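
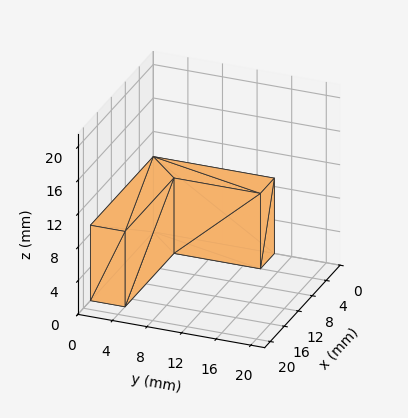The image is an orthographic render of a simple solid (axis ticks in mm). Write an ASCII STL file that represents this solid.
Reading the render: the shape is an L-shaped prism: outer 18 × 14 mm, arm thicknesses ≈ 4 mm (horizontal) and 4 mm (vertical), extruded 9 mm in z (dimensions read to the nearest mm from the axis ticks). For the STL, each face is triangulated and given an outward normal.

solid part
  facet normal 0.0000 0.0000 -1.0000
    outer loop
      vertex 18.0 4.0 0.0
      vertex 18.0 0.0 0.0
      vertex 0.0 0.0 0.0
    endloop
  endfacet
  facet normal 0.0000 0.0000 -1.0000
    outer loop
      vertex 4.0 4.0 0.0
      vertex 18.0 4.0 0.0
      vertex 0.0 0.0 0.0
    endloop
  endfacet
  facet normal 0.0000 0.0000 -1.0000
    outer loop
      vertex 4.0 14.0 0.0
      vertex 4.0 4.0 0.0
      vertex 0.0 0.0 0.0
    endloop
  endfacet
  facet normal 0.0000 0.0000 -1.0000
    outer loop
      vertex 0.0 14.0 0.0
      vertex 4.0 14.0 0.0
      vertex 0.0 0.0 0.0
    endloop
  endfacet
  facet normal 0.0000 0.0000 1.0000
    outer loop
      vertex 0.0 0.0 9.0
      vertex 18.0 0.0 9.0
      vertex 18.0 4.0 9.0
    endloop
  endfacet
  facet normal 0.0000 0.0000 1.0000
    outer loop
      vertex 0.0 0.0 9.0
      vertex 18.0 4.0 9.0
      vertex 4.0 4.0 9.0
    endloop
  endfacet
  facet normal 0.0000 0.0000 1.0000
    outer loop
      vertex 0.0 0.0 9.0
      vertex 4.0 4.0 9.0
      vertex 4.0 14.0 9.0
    endloop
  endfacet
  facet normal 0.0000 0.0000 1.0000
    outer loop
      vertex 0.0 0.0 9.0
      vertex 4.0 14.0 9.0
      vertex 0.0 14.0 9.0
    endloop
  endfacet
  facet normal 0.0000 -1.0000 0.0000
    outer loop
      vertex 0.0 0.0 0.0
      vertex 18.0 0.0 0.0
      vertex 18.0 0.0 9.0
    endloop
  endfacet
  facet normal 0.0000 -1.0000 0.0000
    outer loop
      vertex 0.0 0.0 0.0
      vertex 18.0 0.0 9.0
      vertex 0.0 0.0 9.0
    endloop
  endfacet
  facet normal 1.0000 0.0000 0.0000
    outer loop
      vertex 18.0 0.0 0.0
      vertex 18.0 4.0 0.0
      vertex 18.0 4.0 9.0
    endloop
  endfacet
  facet normal 1.0000 0.0000 0.0000
    outer loop
      vertex 18.0 0.0 0.0
      vertex 18.0 4.0 9.0
      vertex 18.0 0.0 9.0
    endloop
  endfacet
  facet normal 0.0000 1.0000 0.0000
    outer loop
      vertex 18.0 4.0 0.0
      vertex 4.0 4.0 0.0
      vertex 4.0 4.0 9.0
    endloop
  endfacet
  facet normal 0.0000 1.0000 0.0000
    outer loop
      vertex 18.0 4.0 0.0
      vertex 4.0 4.0 9.0
      vertex 18.0 4.0 9.0
    endloop
  endfacet
  facet normal 1.0000 0.0000 0.0000
    outer loop
      vertex 4.0 4.0 0.0
      vertex 4.0 14.0 0.0
      vertex 4.0 14.0 9.0
    endloop
  endfacet
  facet normal 1.0000 0.0000 0.0000
    outer loop
      vertex 4.0 4.0 0.0
      vertex 4.0 14.0 9.0
      vertex 4.0 4.0 9.0
    endloop
  endfacet
  facet normal 0.0000 1.0000 0.0000
    outer loop
      vertex 4.0 14.0 0.0
      vertex 0.0 14.0 0.0
      vertex 0.0 14.0 9.0
    endloop
  endfacet
  facet normal 0.0000 1.0000 0.0000
    outer loop
      vertex 4.0 14.0 0.0
      vertex 0.0 14.0 9.0
      vertex 4.0 14.0 9.0
    endloop
  endfacet
  facet normal -1.0000 0.0000 0.0000
    outer loop
      vertex 0.0 14.0 0.0
      vertex 0.0 0.0 0.0
      vertex 0.0 0.0 9.0
    endloop
  endfacet
  facet normal -1.0000 0.0000 0.0000
    outer loop
      vertex 0.0 14.0 0.0
      vertex 0.0 0.0 9.0
      vertex 0.0 14.0 9.0
    endloop
  endfacet
endsolid part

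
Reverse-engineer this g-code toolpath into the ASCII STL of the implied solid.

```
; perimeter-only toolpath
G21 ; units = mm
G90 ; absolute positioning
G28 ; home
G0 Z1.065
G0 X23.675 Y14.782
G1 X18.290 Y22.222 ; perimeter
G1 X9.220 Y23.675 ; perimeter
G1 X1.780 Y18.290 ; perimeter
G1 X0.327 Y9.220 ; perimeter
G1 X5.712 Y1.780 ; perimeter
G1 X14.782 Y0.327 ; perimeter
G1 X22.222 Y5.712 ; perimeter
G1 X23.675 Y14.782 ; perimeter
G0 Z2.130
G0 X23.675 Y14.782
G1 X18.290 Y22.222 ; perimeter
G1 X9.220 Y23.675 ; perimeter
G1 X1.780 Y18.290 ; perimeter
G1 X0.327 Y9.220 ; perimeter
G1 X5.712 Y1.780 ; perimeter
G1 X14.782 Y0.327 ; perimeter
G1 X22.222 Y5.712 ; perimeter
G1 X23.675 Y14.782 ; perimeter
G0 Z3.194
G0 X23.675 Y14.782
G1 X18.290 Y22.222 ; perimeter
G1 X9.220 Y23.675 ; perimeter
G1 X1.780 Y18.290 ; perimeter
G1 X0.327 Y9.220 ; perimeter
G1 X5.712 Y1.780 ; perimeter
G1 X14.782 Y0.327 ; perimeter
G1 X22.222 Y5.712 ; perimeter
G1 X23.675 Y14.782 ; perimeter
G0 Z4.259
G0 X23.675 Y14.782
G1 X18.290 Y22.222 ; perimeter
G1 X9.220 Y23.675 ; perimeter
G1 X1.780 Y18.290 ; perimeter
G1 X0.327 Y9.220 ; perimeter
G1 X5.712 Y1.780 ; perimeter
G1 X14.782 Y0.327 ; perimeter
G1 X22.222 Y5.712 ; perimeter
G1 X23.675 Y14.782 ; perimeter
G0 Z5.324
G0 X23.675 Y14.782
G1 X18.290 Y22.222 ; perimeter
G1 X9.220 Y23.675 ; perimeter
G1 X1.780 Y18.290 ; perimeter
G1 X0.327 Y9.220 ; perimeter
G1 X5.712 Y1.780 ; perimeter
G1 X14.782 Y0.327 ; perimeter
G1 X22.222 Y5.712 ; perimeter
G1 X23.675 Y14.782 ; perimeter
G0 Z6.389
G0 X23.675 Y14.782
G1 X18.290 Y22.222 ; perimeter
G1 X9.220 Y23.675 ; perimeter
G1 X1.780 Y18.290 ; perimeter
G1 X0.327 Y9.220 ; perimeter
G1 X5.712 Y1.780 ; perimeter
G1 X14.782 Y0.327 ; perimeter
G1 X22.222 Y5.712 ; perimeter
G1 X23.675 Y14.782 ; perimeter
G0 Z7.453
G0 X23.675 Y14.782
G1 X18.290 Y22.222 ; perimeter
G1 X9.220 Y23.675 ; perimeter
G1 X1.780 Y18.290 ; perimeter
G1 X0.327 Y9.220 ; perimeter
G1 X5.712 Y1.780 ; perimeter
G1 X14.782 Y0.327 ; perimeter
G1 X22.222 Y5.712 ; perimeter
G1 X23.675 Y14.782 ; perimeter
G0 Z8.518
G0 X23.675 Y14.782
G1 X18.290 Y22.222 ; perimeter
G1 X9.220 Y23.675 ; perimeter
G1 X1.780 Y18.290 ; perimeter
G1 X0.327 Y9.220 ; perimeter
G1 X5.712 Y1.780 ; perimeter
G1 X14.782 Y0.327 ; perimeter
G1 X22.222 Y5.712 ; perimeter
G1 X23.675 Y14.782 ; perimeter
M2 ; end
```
solid part
  facet normal 0.0000 0.0000 -1.0000
    outer loop
      vertex 9.220 23.675 0.000
      vertex 18.290 22.222 0.000
      vertex 23.675 14.782 0.000
    endloop
  endfacet
  facet normal 0.0000 0.0000 -1.0000
    outer loop
      vertex 1.780 18.290 0.000
      vertex 9.220 23.675 0.000
      vertex 23.675 14.782 0.000
    endloop
  endfacet
  facet normal 0.0000 0.0000 -1.0000
    outer loop
      vertex 0.327 9.220 0.000
      vertex 1.780 18.290 0.000
      vertex 23.675 14.782 0.000
    endloop
  endfacet
  facet normal 0.0000 0.0000 -1.0000
    outer loop
      vertex 5.712 1.780 0.000
      vertex 0.327 9.220 0.000
      vertex 23.675 14.782 0.000
    endloop
  endfacet
  facet normal 0.0000 0.0000 -1.0000
    outer loop
      vertex 14.782 0.327 0.000
      vertex 5.712 1.780 0.000
      vertex 23.675 14.782 0.000
    endloop
  endfacet
  facet normal 0.0000 0.0000 -1.0000
    outer loop
      vertex 22.222 5.712 0.000
      vertex 14.782 0.327 0.000
      vertex 23.675 14.782 0.000
    endloop
  endfacet
  facet normal 0.0000 0.0000 1.0000
    outer loop
      vertex 23.675 14.782 8.518
      vertex 18.290 22.222 8.518
      vertex 9.220 23.675 8.518
    endloop
  endfacet
  facet normal 0.0000 0.0000 1.0000
    outer loop
      vertex 23.675 14.782 8.518
      vertex 9.220 23.675 8.518
      vertex 1.780 18.290 8.518
    endloop
  endfacet
  facet normal 0.0000 0.0000 1.0000
    outer loop
      vertex 23.675 14.782 8.518
      vertex 1.780 18.290 8.518
      vertex 0.327 9.220 8.518
    endloop
  endfacet
  facet normal 0.0000 0.0000 1.0000
    outer loop
      vertex 23.675 14.782 8.518
      vertex 0.327 9.220 8.518
      vertex 5.712 1.780 8.518
    endloop
  endfacet
  facet normal 0.0000 0.0000 1.0000
    outer loop
      vertex 23.675 14.782 8.518
      vertex 5.712 1.780 8.518
      vertex 14.782 0.327 8.518
    endloop
  endfacet
  facet normal 0.0000 0.0000 1.0000
    outer loop
      vertex 23.675 14.782 8.518
      vertex 14.782 0.327 8.518
      vertex 22.222 5.712 8.518
    endloop
  endfacet
  facet normal 0.8101 0.5863 0.0000
    outer loop
      vertex 23.675 14.782 0.000
      vertex 18.290 22.222 0.000
      vertex 18.290 22.222 8.518
    endloop
  endfacet
  facet normal 0.8101 0.5863 0.0000
    outer loop
      vertex 23.675 14.782 0.000
      vertex 18.290 22.222 8.518
      vertex 23.675 14.782 8.518
    endloop
  endfacet
  facet normal 0.1582 0.9874 0.0000
    outer loop
      vertex 18.290 22.222 0.000
      vertex 9.220 23.675 0.000
      vertex 9.220 23.675 8.518
    endloop
  endfacet
  facet normal 0.1582 0.9874 0.0000
    outer loop
      vertex 18.290 22.222 0.000
      vertex 9.220 23.675 8.518
      vertex 18.290 22.222 8.518
    endloop
  endfacet
  facet normal -0.5863 0.8101 0.0000
    outer loop
      vertex 9.220 23.675 0.000
      vertex 1.780 18.290 0.000
      vertex 1.780 18.290 8.518
    endloop
  endfacet
  facet normal -0.5863 0.8101 0.0000
    outer loop
      vertex 9.220 23.675 0.000
      vertex 1.780 18.290 8.518
      vertex 9.220 23.675 8.518
    endloop
  endfacet
  facet normal -0.9874 0.1582 0.0000
    outer loop
      vertex 1.780 18.290 0.000
      vertex 0.327 9.220 0.000
      vertex 0.327 9.220 8.518
    endloop
  endfacet
  facet normal -0.9874 0.1582 0.0000
    outer loop
      vertex 1.780 18.290 0.000
      vertex 0.327 9.220 8.518
      vertex 1.780 18.290 8.518
    endloop
  endfacet
  facet normal -0.8101 -0.5863 0.0000
    outer loop
      vertex 0.327 9.220 0.000
      vertex 5.712 1.780 0.000
      vertex 5.712 1.780 8.518
    endloop
  endfacet
  facet normal -0.8101 -0.5863 0.0000
    outer loop
      vertex 0.327 9.220 0.000
      vertex 5.712 1.780 8.518
      vertex 0.327 9.220 8.518
    endloop
  endfacet
  facet normal -0.1582 -0.9874 0.0000
    outer loop
      vertex 5.712 1.780 0.000
      vertex 14.782 0.327 0.000
      vertex 14.782 0.327 8.518
    endloop
  endfacet
  facet normal -0.1582 -0.9874 0.0000
    outer loop
      vertex 5.712 1.780 0.000
      vertex 14.782 0.327 8.518
      vertex 5.712 1.780 8.518
    endloop
  endfacet
  facet normal 0.5863 -0.8101 0.0000
    outer loop
      vertex 14.782 0.327 0.000
      vertex 22.222 5.712 0.000
      vertex 22.222 5.712 8.518
    endloop
  endfacet
  facet normal 0.5863 -0.8101 0.0000
    outer loop
      vertex 14.782 0.327 0.000
      vertex 22.222 5.712 8.518
      vertex 14.782 0.327 8.518
    endloop
  endfacet
  facet normal 0.9874 -0.1582 0.0000
    outer loop
      vertex 22.222 5.712 0.000
      vertex 23.675 14.782 0.000
      vertex 23.675 14.782 8.518
    endloop
  endfacet
  facet normal 0.9874 -0.1582 0.0000
    outer loop
      vertex 22.222 5.712 0.000
      vertex 23.675 14.782 8.518
      vertex 22.222 5.712 8.518
    endloop
  endfacet
endsolid part

The G0 Z moves step by Δz≈1.065 mm. Every layer's G1 loop is the same polygon, so the solid is a straight extrusion of it from z=0 to z≈8.52. Closing with flat bottom and top caps and triangulating gives 28 facets — a regular 8-sided prism (a cylinder approximated with 8 flat sides), circumscribed radius ≈ 12 mm, height ≈ 8.52 mm.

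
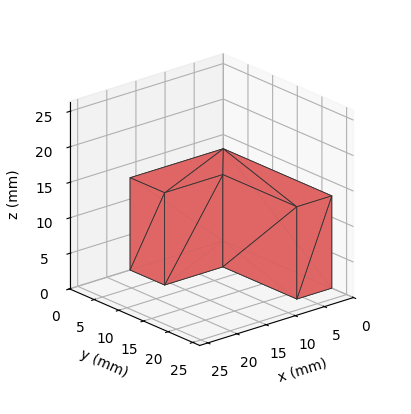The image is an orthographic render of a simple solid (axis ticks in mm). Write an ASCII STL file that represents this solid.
Reading the render: the shape is an L-shaped prism: outer 16 × 22 mm, arm thicknesses ≈ 7 mm (horizontal) and 6 mm (vertical), extruded 13 mm in z (dimensions read to the nearest mm from the axis ticks). For the STL, each face is triangulated and given an outward normal.

solid part
  facet normal 0.0000 0.0000 -1.0000
    outer loop
      vertex 16.000 7.000 0.000
      vertex 16.000 0.000 0.000
      vertex 0.000 0.000 0.000
    endloop
  endfacet
  facet normal 0.0000 0.0000 -1.0000
    outer loop
      vertex 6.000 7.000 0.000
      vertex 16.000 7.000 0.000
      vertex 0.000 0.000 0.000
    endloop
  endfacet
  facet normal 0.0000 0.0000 -1.0000
    outer loop
      vertex 6.000 22.000 0.000
      vertex 6.000 7.000 0.000
      vertex 0.000 0.000 0.000
    endloop
  endfacet
  facet normal 0.0000 0.0000 -1.0000
    outer loop
      vertex 0.000 22.000 0.000
      vertex 6.000 22.000 0.000
      vertex 0.000 0.000 0.000
    endloop
  endfacet
  facet normal 0.0000 0.0000 1.0000
    outer loop
      vertex 0.000 0.000 13.000
      vertex 16.000 0.000 13.000
      vertex 16.000 7.000 13.000
    endloop
  endfacet
  facet normal 0.0000 0.0000 1.0000
    outer loop
      vertex 0.000 0.000 13.000
      vertex 16.000 7.000 13.000
      vertex 6.000 7.000 13.000
    endloop
  endfacet
  facet normal 0.0000 0.0000 1.0000
    outer loop
      vertex 0.000 0.000 13.000
      vertex 6.000 7.000 13.000
      vertex 6.000 22.000 13.000
    endloop
  endfacet
  facet normal 0.0000 0.0000 1.0000
    outer loop
      vertex 0.000 0.000 13.000
      vertex 6.000 22.000 13.000
      vertex 0.000 22.000 13.000
    endloop
  endfacet
  facet normal 0.0000 -1.0000 0.0000
    outer loop
      vertex 0.000 0.000 0.000
      vertex 16.000 0.000 0.000
      vertex 16.000 0.000 13.000
    endloop
  endfacet
  facet normal 0.0000 -1.0000 0.0000
    outer loop
      vertex 0.000 0.000 0.000
      vertex 16.000 0.000 13.000
      vertex 0.000 0.000 13.000
    endloop
  endfacet
  facet normal 1.0000 0.0000 0.0000
    outer loop
      vertex 16.000 0.000 0.000
      vertex 16.000 7.000 0.000
      vertex 16.000 7.000 13.000
    endloop
  endfacet
  facet normal 1.0000 0.0000 0.0000
    outer loop
      vertex 16.000 0.000 0.000
      vertex 16.000 7.000 13.000
      vertex 16.000 0.000 13.000
    endloop
  endfacet
  facet normal 0.0000 1.0000 0.0000
    outer loop
      vertex 16.000 7.000 0.000
      vertex 6.000 7.000 0.000
      vertex 6.000 7.000 13.000
    endloop
  endfacet
  facet normal 0.0000 1.0000 0.0000
    outer loop
      vertex 16.000 7.000 0.000
      vertex 6.000 7.000 13.000
      vertex 16.000 7.000 13.000
    endloop
  endfacet
  facet normal 1.0000 0.0000 0.0000
    outer loop
      vertex 6.000 7.000 0.000
      vertex 6.000 22.000 0.000
      vertex 6.000 22.000 13.000
    endloop
  endfacet
  facet normal 1.0000 0.0000 0.0000
    outer loop
      vertex 6.000 7.000 0.000
      vertex 6.000 22.000 13.000
      vertex 6.000 7.000 13.000
    endloop
  endfacet
  facet normal 0.0000 1.0000 0.0000
    outer loop
      vertex 6.000 22.000 0.000
      vertex 0.000 22.000 0.000
      vertex 0.000 22.000 13.000
    endloop
  endfacet
  facet normal 0.0000 1.0000 0.0000
    outer loop
      vertex 6.000 22.000 0.000
      vertex 0.000 22.000 13.000
      vertex 6.000 22.000 13.000
    endloop
  endfacet
  facet normal -1.0000 0.0000 0.0000
    outer loop
      vertex 0.000 22.000 0.000
      vertex 0.000 0.000 0.000
      vertex 0.000 0.000 13.000
    endloop
  endfacet
  facet normal -1.0000 0.0000 0.0000
    outer loop
      vertex 0.000 22.000 0.000
      vertex 0.000 0.000 13.000
      vertex 0.000 22.000 13.000
    endloop
  endfacet
endsolid part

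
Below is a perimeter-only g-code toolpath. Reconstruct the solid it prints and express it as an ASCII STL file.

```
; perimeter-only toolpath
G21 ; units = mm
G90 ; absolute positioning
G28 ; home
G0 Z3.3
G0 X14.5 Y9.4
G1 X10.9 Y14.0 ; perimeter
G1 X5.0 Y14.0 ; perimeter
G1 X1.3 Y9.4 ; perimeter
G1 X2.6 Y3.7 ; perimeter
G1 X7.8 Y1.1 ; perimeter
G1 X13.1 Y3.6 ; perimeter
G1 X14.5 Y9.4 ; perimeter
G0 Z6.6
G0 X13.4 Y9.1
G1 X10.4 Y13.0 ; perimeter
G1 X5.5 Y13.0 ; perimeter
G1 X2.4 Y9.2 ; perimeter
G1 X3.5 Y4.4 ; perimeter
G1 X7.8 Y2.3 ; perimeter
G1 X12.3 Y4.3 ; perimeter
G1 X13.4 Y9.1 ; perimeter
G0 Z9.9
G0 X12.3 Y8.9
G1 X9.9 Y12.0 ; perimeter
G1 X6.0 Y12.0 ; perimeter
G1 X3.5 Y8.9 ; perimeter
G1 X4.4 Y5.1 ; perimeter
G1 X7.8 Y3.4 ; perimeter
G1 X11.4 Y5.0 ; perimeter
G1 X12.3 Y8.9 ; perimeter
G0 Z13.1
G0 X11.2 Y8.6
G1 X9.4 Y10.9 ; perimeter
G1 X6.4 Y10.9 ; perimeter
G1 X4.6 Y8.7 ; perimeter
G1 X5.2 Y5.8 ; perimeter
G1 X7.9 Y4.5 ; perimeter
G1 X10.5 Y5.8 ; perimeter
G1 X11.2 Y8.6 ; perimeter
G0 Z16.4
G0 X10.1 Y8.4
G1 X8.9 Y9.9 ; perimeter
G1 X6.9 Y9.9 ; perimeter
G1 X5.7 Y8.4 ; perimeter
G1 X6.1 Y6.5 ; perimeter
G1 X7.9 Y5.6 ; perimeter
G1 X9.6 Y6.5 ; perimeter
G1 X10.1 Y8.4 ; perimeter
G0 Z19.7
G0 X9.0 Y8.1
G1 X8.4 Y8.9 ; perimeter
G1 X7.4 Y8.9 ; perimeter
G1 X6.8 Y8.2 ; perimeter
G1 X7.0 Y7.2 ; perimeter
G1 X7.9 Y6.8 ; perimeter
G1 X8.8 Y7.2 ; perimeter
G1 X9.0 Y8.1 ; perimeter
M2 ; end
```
solid part
  facet normal 0.0000 0.0000 -1.0000
    outer loop
      vertex 4.5 15.0 0.0
      vertex 11.4 15.0 0.0
      vertex 15.6 9.6 0.0
    endloop
  endfacet
  facet normal 0.0000 0.0000 -1.0000
    outer loop
      vertex 0.2 9.7 0.0
      vertex 4.5 15.0 0.0
      vertex 15.6 9.6 0.0
    endloop
  endfacet
  facet normal 0.0000 0.0000 -1.0000
    outer loop
      vertex 1.7 3.0 0.0
      vertex 0.2 9.7 0.0
      vertex 15.6 9.6 0.0
    endloop
  endfacet
  facet normal 0.0000 0.0000 -1.0000
    outer loop
      vertex 7.8 0.0 0.0
      vertex 1.7 3.0 0.0
      vertex 15.6 9.6 0.0
    endloop
  endfacet
  facet normal 0.0000 0.0000 -1.0000
    outer loop
      vertex 14.0 2.9 0.0
      vertex 7.8 0.0 0.0
      vertex 15.6 9.6 0.0
    endloop
  endfacet
  facet normal 0.7540 0.5865 0.2958
    outer loop
      vertex 15.6 9.6 0.0
      vertex 11.4 15.0 0.0
      vertex 7.9 7.9 23.0
    endloop
  endfacet
  facet normal 0.0000 0.9555 0.2950
    outer loop
      vertex 11.4 15.0 0.0
      vertex 4.5 15.0 0.0
      vertex 7.9 7.9 23.0
    endloop
  endfacet
  facet normal -0.7419 0.6019 0.2955
    outer loop
      vertex 4.5 15.0 0.0
      vertex 0.2 9.7 0.0
      vertex 7.9 7.9 23.0
    endloop
  endfacet
  facet normal -0.9322 -0.2087 0.2957
    outer loop
      vertex 0.2 9.7 0.0
      vertex 1.7 3.0 0.0
      vertex 7.9 7.9 23.0
    endloop
  endfacet
  facet normal -0.4215 -0.8571 0.2962
    outer loop
      vertex 1.7 3.0 0.0
      vertex 7.8 0.0 0.0
      vertex 7.9 7.9 23.0
    endloop
  endfacet
  facet normal 0.4048 -0.8654 0.2955
    outer loop
      vertex 7.8 0.0 0.0
      vertex 14.0 2.9 0.0
      vertex 7.9 7.9 23.0
    endloop
  endfacet
  facet normal 0.9294 -0.2220 0.2948
    outer loop
      vertex 14.0 2.9 0.0
      vertex 15.6 9.6 0.0
      vertex 7.9 7.9 23.0
    endloop
  endfacet
endsolid part

The G0 Z moves step by Δz≈3.3 mm. The G1 loops shrink linearly with z, so the solid tapers from its base footprint up to z≈23. Closing with a flat bottom cap and the tapered top and triangulating gives 12 facets — a regular 7-sided pyramid, base circumscribed radius ≈ 7.9 mm, apex at z ≈ 23 mm.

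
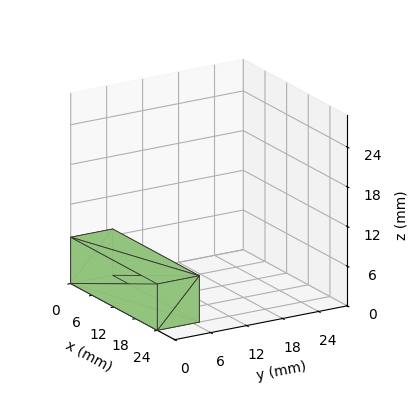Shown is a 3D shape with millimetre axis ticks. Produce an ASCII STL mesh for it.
Reading the render: the shape is a rectangular box, roughly 24 × 7 mm footprint and 7 mm tall (dimensions read to the nearest mm from the axis ticks). For the STL, each face is triangulated and given an outward normal.

solid part
  facet normal 0.0000 0.0000 -1.0000
    outer loop
      vertex 24.000 7.000 0.000
      vertex 24.000 0.000 0.000
      vertex 0.000 0.000 0.000
    endloop
  endfacet
  facet normal 0.0000 0.0000 -1.0000
    outer loop
      vertex 0.000 7.000 0.000
      vertex 24.000 7.000 0.000
      vertex 0.000 0.000 0.000
    endloop
  endfacet
  facet normal 0.0000 0.0000 1.0000
    outer loop
      vertex 0.000 0.000 7.000
      vertex 24.000 0.000 7.000
      vertex 24.000 7.000 7.000
    endloop
  endfacet
  facet normal 0.0000 0.0000 1.0000
    outer loop
      vertex 0.000 0.000 7.000
      vertex 24.000 7.000 7.000
      vertex 0.000 7.000 7.000
    endloop
  endfacet
  facet normal 0.0000 -1.0000 0.0000
    outer loop
      vertex 0.000 0.000 0.000
      vertex 24.000 0.000 0.000
      vertex 24.000 0.000 7.000
    endloop
  endfacet
  facet normal 0.0000 -1.0000 0.0000
    outer loop
      vertex 0.000 0.000 0.000
      vertex 24.000 0.000 7.000
      vertex 0.000 0.000 7.000
    endloop
  endfacet
  facet normal 0.0000 1.0000 0.0000
    outer loop
      vertex 24.000 7.000 7.000
      vertex 24.000 7.000 0.000
      vertex 0.000 7.000 0.000
    endloop
  endfacet
  facet normal 0.0000 1.0000 0.0000
    outer loop
      vertex 0.000 7.000 7.000
      vertex 24.000 7.000 7.000
      vertex 0.000 7.000 0.000
    endloop
  endfacet
  facet normal -1.0000 0.0000 0.0000
    outer loop
      vertex 0.000 7.000 7.000
      vertex 0.000 7.000 0.000
      vertex 0.000 0.000 0.000
    endloop
  endfacet
  facet normal -1.0000 0.0000 0.0000
    outer loop
      vertex 0.000 0.000 7.000
      vertex 0.000 7.000 7.000
      vertex 0.000 0.000 0.000
    endloop
  endfacet
  facet normal 1.0000 0.0000 0.0000
    outer loop
      vertex 24.000 0.000 0.000
      vertex 24.000 7.000 0.000
      vertex 24.000 7.000 7.000
    endloop
  endfacet
  facet normal 1.0000 0.0000 0.0000
    outer loop
      vertex 24.000 0.000 0.000
      vertex 24.000 7.000 7.000
      vertex 24.000 0.000 7.000
    endloop
  endfacet
endsolid part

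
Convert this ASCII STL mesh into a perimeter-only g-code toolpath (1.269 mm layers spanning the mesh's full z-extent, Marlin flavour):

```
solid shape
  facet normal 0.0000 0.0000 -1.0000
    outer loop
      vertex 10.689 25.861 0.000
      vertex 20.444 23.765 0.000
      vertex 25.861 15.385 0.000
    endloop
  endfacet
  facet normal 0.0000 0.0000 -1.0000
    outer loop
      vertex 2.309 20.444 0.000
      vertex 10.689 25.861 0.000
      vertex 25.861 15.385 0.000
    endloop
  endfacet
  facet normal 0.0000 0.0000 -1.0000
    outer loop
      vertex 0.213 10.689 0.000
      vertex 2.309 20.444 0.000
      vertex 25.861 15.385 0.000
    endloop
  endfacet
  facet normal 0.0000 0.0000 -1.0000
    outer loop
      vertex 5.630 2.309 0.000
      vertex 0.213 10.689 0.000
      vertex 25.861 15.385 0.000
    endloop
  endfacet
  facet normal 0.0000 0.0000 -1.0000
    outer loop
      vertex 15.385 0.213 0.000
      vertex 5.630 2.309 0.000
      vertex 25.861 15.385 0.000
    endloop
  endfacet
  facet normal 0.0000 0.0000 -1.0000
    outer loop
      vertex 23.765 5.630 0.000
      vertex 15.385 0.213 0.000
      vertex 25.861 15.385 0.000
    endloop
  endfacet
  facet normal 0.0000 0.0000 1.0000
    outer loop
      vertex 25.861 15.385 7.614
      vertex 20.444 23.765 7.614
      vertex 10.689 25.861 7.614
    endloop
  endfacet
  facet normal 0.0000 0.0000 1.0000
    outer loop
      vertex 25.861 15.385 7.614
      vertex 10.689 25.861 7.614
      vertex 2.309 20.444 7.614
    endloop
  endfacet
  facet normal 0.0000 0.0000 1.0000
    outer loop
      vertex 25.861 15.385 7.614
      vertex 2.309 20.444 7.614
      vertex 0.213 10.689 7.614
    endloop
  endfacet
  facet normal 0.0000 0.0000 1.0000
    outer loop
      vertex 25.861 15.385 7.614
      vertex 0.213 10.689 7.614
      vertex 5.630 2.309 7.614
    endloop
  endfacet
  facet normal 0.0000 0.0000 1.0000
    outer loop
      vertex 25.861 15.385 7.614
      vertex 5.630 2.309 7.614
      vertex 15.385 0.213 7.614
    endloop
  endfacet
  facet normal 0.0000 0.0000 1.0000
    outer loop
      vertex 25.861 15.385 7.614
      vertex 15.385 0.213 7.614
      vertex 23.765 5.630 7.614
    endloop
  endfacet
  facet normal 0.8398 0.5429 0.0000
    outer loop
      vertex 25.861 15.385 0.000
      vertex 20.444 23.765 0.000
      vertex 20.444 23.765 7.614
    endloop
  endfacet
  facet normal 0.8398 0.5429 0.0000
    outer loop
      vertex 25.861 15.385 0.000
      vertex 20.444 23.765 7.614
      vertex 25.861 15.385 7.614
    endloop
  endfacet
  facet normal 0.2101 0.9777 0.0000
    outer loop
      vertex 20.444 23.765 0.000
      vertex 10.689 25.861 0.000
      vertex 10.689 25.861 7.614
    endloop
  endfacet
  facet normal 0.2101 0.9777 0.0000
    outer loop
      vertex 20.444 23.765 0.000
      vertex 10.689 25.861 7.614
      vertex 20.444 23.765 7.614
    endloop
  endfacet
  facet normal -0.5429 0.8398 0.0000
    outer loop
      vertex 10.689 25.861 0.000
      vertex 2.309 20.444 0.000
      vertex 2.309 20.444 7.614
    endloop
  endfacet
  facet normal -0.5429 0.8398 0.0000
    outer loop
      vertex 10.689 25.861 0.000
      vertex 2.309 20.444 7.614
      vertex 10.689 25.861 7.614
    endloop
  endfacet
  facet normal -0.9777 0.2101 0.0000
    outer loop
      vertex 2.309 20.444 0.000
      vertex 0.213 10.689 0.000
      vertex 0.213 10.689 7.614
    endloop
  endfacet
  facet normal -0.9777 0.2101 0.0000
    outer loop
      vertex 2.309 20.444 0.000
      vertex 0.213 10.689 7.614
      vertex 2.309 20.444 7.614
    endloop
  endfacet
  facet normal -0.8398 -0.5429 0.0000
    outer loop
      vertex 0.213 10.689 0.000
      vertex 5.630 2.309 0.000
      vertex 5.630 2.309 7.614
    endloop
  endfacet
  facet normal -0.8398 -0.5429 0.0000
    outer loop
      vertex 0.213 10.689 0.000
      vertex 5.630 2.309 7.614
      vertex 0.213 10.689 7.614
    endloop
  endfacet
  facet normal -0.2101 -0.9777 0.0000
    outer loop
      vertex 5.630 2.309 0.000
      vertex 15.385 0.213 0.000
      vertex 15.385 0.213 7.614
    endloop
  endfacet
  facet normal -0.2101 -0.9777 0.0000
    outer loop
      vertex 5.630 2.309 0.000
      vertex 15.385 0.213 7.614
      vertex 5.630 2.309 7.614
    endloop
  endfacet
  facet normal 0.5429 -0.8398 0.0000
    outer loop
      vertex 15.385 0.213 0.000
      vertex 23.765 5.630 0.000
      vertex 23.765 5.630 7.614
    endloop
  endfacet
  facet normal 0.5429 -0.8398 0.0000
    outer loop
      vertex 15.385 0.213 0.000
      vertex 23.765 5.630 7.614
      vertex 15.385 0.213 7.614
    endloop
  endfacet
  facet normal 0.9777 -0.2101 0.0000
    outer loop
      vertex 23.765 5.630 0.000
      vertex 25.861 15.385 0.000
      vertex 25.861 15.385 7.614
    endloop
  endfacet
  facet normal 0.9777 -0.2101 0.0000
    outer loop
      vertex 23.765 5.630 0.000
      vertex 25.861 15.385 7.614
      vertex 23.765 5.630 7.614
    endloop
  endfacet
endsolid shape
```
; perimeter-only toolpath
G21 ; units = mm
G90 ; absolute positioning
G28 ; home
; layer 1
G0 Z1.269
G0 X25.861 Y15.385
G1 X20.444 Y23.765
G1 X10.689 Y25.861
G1 X2.309 Y20.444
G1 X0.213 Y10.689
G1 X5.630 Y2.309
G1 X15.385 Y0.213
G1 X23.765 Y5.630
G1 X25.861 Y15.385
; layer 2
G0 Z2.538
G0 X25.861 Y15.385
G1 X20.444 Y23.765
G1 X10.689 Y25.861
G1 X2.309 Y20.444
G1 X0.213 Y10.689
G1 X5.630 Y2.309
G1 X15.385 Y0.213
G1 X23.765 Y5.630
G1 X25.861 Y15.385
; layer 3
G0 Z3.807
G0 X25.861 Y15.385
G1 X20.444 Y23.765
G1 X10.689 Y25.861
G1 X2.309 Y20.444
G1 X0.213 Y10.689
G1 X5.630 Y2.309
G1 X15.385 Y0.213
G1 X23.765 Y5.630
G1 X25.861 Y15.385
; layer 4
G0 Z5.076
G0 X25.861 Y15.385
G1 X20.444 Y23.765
G1 X10.689 Y25.861
G1 X2.309 Y20.444
G1 X0.213 Y10.689
G1 X5.630 Y2.309
G1 X15.385 Y0.213
G1 X23.765 Y5.630
G1 X25.861 Y15.385
; layer 5
G0 Z6.345
G0 X25.861 Y15.385
G1 X20.444 Y23.765
G1 X10.689 Y25.861
G1 X2.309 Y20.444
G1 X0.213 Y10.689
G1 X5.630 Y2.309
G1 X15.385 Y0.213
G1 X23.765 Y5.630
G1 X25.861 Y15.385
; layer 6
G0 Z7.614
G0 X25.861 Y15.385
G1 X20.444 Y23.765
G1 X10.689 Y25.861
G1 X2.309 Y20.444
G1 X0.213 Y10.689
G1 X5.630 Y2.309
G1 X15.385 Y0.213
G1 X23.765 Y5.630
G1 X25.861 Y15.385
M2 ; end

The solid is a regular 8-sided prism (a cylinder approximated with 8 flat sides), circumscribed radius ≈ 13 mm, height ≈ 7.61 mm. Slicing at Δz = 1.269 mm — 6 equal slices spanning the solid's height, so layer i sits at z = i·h/6 — gives 6 non-empty perimeters. Each is a 8-segment closed polygon; G0 lifts to the layer z and rapids to the start vertex, then G1 traces the edges.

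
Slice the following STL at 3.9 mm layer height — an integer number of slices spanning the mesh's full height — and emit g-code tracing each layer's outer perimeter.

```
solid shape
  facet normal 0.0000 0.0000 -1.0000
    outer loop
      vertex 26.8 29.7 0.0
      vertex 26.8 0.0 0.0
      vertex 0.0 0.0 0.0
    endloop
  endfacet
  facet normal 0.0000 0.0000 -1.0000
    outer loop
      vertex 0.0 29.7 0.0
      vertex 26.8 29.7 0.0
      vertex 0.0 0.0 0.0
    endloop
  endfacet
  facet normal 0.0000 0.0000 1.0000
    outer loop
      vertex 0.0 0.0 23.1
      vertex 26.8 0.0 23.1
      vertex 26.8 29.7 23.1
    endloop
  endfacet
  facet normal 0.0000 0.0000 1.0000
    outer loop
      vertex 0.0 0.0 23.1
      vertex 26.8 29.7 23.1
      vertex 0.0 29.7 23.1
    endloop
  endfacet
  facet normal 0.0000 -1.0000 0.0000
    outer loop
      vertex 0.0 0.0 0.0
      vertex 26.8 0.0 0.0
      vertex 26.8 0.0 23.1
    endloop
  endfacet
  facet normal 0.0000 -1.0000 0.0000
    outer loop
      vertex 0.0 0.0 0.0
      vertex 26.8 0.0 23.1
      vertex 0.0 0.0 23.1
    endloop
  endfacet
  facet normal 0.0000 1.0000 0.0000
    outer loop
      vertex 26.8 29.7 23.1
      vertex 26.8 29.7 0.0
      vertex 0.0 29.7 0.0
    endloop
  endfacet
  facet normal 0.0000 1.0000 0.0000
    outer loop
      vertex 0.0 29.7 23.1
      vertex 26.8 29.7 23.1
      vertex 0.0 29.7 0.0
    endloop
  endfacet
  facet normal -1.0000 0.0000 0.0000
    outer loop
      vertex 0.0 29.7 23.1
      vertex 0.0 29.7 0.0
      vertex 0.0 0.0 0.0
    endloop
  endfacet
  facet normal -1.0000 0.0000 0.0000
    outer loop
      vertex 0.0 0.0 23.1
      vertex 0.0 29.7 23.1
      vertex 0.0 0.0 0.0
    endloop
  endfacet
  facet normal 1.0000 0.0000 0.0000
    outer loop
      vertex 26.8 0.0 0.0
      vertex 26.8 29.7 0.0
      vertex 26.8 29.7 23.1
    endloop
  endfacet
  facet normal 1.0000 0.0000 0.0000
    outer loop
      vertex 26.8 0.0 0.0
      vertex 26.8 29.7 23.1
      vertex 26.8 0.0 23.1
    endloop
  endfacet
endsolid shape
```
; perimeter-only toolpath
G21 ; units = mm
G90 ; absolute positioning
G28 ; home
; layer 1
G0 Z3.9
G0 X0.0 Y0.0
G1 X26.8 Y0.0
G1 X26.8 Y29.7
G1 X0.0 Y29.7
G1 X0.0 Y0.0
; layer 2
G0 Z7.7
G0 X0.0 Y0.0
G1 X26.8 Y0.0
G1 X26.8 Y29.7
G1 X0.0 Y29.7
G1 X0.0 Y0.0
; layer 3
G0 Z11.6
G0 X0.0 Y0.0
G1 X26.8 Y0.0
G1 X26.8 Y29.7
G1 X0.0 Y29.7
G1 X0.0 Y0.0
; layer 4
G0 Z15.4
G0 X0.0 Y0.0
G1 X26.8 Y0.0
G1 X26.8 Y29.7
G1 X0.0 Y29.7
G1 X0.0 Y0.0
; layer 5
G0 Z19.2
G0 X0.0 Y0.0
G1 X26.8 Y0.0
G1 X26.8 Y29.7
G1 X0.0 Y29.7
G1 X0.0 Y0.0
; layer 6
G0 Z23.1
G0 X0.0 Y0.0
G1 X26.8 Y0.0
G1 X26.8 Y29.7
G1 X0.0 Y29.7
G1 X0.0 Y0.0
M2 ; end

The solid is a rectangular box, roughly 26.8 × 29.7 mm footprint and 23.1 mm tall. Slicing at Δz = 3.9 mm — 6 equal slices spanning the solid's height, so layer i sits at z = i·h/6 — gives 6 non-empty perimeters. Each is a 4-segment closed polygon; G0 lifts to the layer z and rapids to the start vertex, then G1 traces the edges.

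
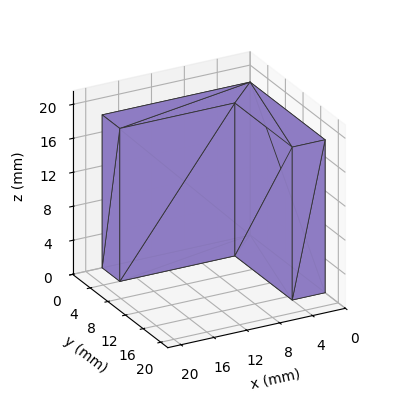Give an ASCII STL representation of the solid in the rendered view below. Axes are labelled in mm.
Reading the render: the shape is an L-shaped prism: outer 18 × 17 mm, arm thicknesses ≈ 4 mm (horizontal) and 4 mm (vertical), extruded 18 mm in z (dimensions read to the nearest mm from the axis ticks). For the STL, each face is triangulated and given an outward normal.

solid part
  facet normal 0.0000 0.0000 -1.0000
    outer loop
      vertex 18.0 4.0 0.0
      vertex 18.0 0.0 0.0
      vertex 0.0 0.0 0.0
    endloop
  endfacet
  facet normal 0.0000 0.0000 -1.0000
    outer loop
      vertex 4.0 4.0 0.0
      vertex 18.0 4.0 0.0
      vertex 0.0 0.0 0.0
    endloop
  endfacet
  facet normal 0.0000 0.0000 -1.0000
    outer loop
      vertex 4.0 17.0 0.0
      vertex 4.0 4.0 0.0
      vertex 0.0 0.0 0.0
    endloop
  endfacet
  facet normal 0.0000 0.0000 -1.0000
    outer loop
      vertex 0.0 17.0 0.0
      vertex 4.0 17.0 0.0
      vertex 0.0 0.0 0.0
    endloop
  endfacet
  facet normal 0.0000 0.0000 1.0000
    outer loop
      vertex 0.0 0.0 18.0
      vertex 18.0 0.0 18.0
      vertex 18.0 4.0 18.0
    endloop
  endfacet
  facet normal 0.0000 0.0000 1.0000
    outer loop
      vertex 0.0 0.0 18.0
      vertex 18.0 4.0 18.0
      vertex 4.0 4.0 18.0
    endloop
  endfacet
  facet normal 0.0000 0.0000 1.0000
    outer loop
      vertex 0.0 0.0 18.0
      vertex 4.0 4.0 18.0
      vertex 4.0 17.0 18.0
    endloop
  endfacet
  facet normal 0.0000 0.0000 1.0000
    outer loop
      vertex 0.0 0.0 18.0
      vertex 4.0 17.0 18.0
      vertex 0.0 17.0 18.0
    endloop
  endfacet
  facet normal 0.0000 -1.0000 0.0000
    outer loop
      vertex 0.0 0.0 0.0
      vertex 18.0 0.0 0.0
      vertex 18.0 0.0 18.0
    endloop
  endfacet
  facet normal 0.0000 -1.0000 0.0000
    outer loop
      vertex 0.0 0.0 0.0
      vertex 18.0 0.0 18.0
      vertex 0.0 0.0 18.0
    endloop
  endfacet
  facet normal 1.0000 0.0000 0.0000
    outer loop
      vertex 18.0 0.0 0.0
      vertex 18.0 4.0 0.0
      vertex 18.0 4.0 18.0
    endloop
  endfacet
  facet normal 1.0000 0.0000 0.0000
    outer loop
      vertex 18.0 0.0 0.0
      vertex 18.0 4.0 18.0
      vertex 18.0 0.0 18.0
    endloop
  endfacet
  facet normal 0.0000 1.0000 0.0000
    outer loop
      vertex 18.0 4.0 0.0
      vertex 4.0 4.0 0.0
      vertex 4.0 4.0 18.0
    endloop
  endfacet
  facet normal 0.0000 1.0000 0.0000
    outer loop
      vertex 18.0 4.0 0.0
      vertex 4.0 4.0 18.0
      vertex 18.0 4.0 18.0
    endloop
  endfacet
  facet normal 1.0000 0.0000 0.0000
    outer loop
      vertex 4.0 4.0 0.0
      vertex 4.0 17.0 0.0
      vertex 4.0 17.0 18.0
    endloop
  endfacet
  facet normal 1.0000 0.0000 0.0000
    outer loop
      vertex 4.0 4.0 0.0
      vertex 4.0 17.0 18.0
      vertex 4.0 4.0 18.0
    endloop
  endfacet
  facet normal 0.0000 1.0000 0.0000
    outer loop
      vertex 4.0 17.0 0.0
      vertex 0.0 17.0 0.0
      vertex 0.0 17.0 18.0
    endloop
  endfacet
  facet normal 0.0000 1.0000 0.0000
    outer loop
      vertex 4.0 17.0 0.0
      vertex 0.0 17.0 18.0
      vertex 4.0 17.0 18.0
    endloop
  endfacet
  facet normal -1.0000 0.0000 0.0000
    outer loop
      vertex 0.0 17.0 0.0
      vertex 0.0 0.0 0.0
      vertex 0.0 0.0 18.0
    endloop
  endfacet
  facet normal -1.0000 0.0000 0.0000
    outer loop
      vertex 0.0 17.0 0.0
      vertex 0.0 0.0 18.0
      vertex 0.0 17.0 18.0
    endloop
  endfacet
endsolid part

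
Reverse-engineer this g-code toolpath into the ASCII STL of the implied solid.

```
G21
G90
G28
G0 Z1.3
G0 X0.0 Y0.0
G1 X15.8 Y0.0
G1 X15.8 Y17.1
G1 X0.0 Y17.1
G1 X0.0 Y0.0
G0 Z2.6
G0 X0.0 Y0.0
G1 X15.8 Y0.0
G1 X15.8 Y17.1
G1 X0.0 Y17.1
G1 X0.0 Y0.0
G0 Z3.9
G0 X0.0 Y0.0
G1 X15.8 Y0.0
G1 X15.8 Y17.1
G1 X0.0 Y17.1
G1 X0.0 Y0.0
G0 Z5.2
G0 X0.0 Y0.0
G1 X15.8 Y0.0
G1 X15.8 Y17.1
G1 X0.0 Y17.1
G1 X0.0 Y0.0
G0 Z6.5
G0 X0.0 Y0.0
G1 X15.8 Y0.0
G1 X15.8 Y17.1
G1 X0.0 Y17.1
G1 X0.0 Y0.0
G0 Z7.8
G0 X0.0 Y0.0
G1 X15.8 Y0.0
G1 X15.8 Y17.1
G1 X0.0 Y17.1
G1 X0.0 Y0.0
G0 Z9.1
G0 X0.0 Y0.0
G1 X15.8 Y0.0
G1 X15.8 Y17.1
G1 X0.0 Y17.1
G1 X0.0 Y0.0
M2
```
solid part
  facet normal 0.0000 0.0000 -1.0000
    outer loop
      vertex 15.8 17.1 0.0
      vertex 15.8 0.0 0.0
      vertex 0.0 0.0 0.0
    endloop
  endfacet
  facet normal 0.0000 0.0000 -1.0000
    outer loop
      vertex 0.0 17.1 0.0
      vertex 15.8 17.1 0.0
      vertex 0.0 0.0 0.0
    endloop
  endfacet
  facet normal 0.0000 0.0000 1.0000
    outer loop
      vertex 0.0 0.0 9.1
      vertex 15.8 0.0 9.1
      vertex 15.8 17.1 9.1
    endloop
  endfacet
  facet normal 0.0000 0.0000 1.0000
    outer loop
      vertex 0.0 0.0 9.1
      vertex 15.8 17.1 9.1
      vertex 0.0 17.1 9.1
    endloop
  endfacet
  facet normal 0.0000 -1.0000 0.0000
    outer loop
      vertex 0.0 0.0 0.0
      vertex 15.8 0.0 0.0
      vertex 15.8 0.0 9.1
    endloop
  endfacet
  facet normal 0.0000 -1.0000 0.0000
    outer loop
      vertex 0.0 0.0 0.0
      vertex 15.8 0.0 9.1
      vertex 0.0 0.0 9.1
    endloop
  endfacet
  facet normal 0.0000 1.0000 0.0000
    outer loop
      vertex 15.8 17.1 9.1
      vertex 15.8 17.1 0.0
      vertex 0.0 17.1 0.0
    endloop
  endfacet
  facet normal 0.0000 1.0000 0.0000
    outer loop
      vertex 0.0 17.1 9.1
      vertex 15.8 17.1 9.1
      vertex 0.0 17.1 0.0
    endloop
  endfacet
  facet normal -1.0000 0.0000 0.0000
    outer loop
      vertex 0.0 17.1 9.1
      vertex 0.0 17.1 0.0
      vertex 0.0 0.0 0.0
    endloop
  endfacet
  facet normal -1.0000 0.0000 0.0000
    outer loop
      vertex 0.0 0.0 9.1
      vertex 0.0 17.1 9.1
      vertex 0.0 0.0 0.0
    endloop
  endfacet
  facet normal 1.0000 0.0000 0.0000
    outer loop
      vertex 15.8 0.0 0.0
      vertex 15.8 17.1 0.0
      vertex 15.8 17.1 9.1
    endloop
  endfacet
  facet normal 1.0000 0.0000 0.0000
    outer loop
      vertex 15.8 0.0 0.0
      vertex 15.8 17.1 9.1
      vertex 15.8 0.0 9.1
    endloop
  endfacet
endsolid part

The G0 Z moves step by Δz≈1.3 mm. Every layer's G1 loop is the same polygon, so the solid is a straight extrusion of it from z=0 to z≈9.1. Closing with flat bottom and top caps and triangulating gives 12 facets — a rectangular box, roughly 15.8 × 17.1 mm footprint and 9.1 mm tall.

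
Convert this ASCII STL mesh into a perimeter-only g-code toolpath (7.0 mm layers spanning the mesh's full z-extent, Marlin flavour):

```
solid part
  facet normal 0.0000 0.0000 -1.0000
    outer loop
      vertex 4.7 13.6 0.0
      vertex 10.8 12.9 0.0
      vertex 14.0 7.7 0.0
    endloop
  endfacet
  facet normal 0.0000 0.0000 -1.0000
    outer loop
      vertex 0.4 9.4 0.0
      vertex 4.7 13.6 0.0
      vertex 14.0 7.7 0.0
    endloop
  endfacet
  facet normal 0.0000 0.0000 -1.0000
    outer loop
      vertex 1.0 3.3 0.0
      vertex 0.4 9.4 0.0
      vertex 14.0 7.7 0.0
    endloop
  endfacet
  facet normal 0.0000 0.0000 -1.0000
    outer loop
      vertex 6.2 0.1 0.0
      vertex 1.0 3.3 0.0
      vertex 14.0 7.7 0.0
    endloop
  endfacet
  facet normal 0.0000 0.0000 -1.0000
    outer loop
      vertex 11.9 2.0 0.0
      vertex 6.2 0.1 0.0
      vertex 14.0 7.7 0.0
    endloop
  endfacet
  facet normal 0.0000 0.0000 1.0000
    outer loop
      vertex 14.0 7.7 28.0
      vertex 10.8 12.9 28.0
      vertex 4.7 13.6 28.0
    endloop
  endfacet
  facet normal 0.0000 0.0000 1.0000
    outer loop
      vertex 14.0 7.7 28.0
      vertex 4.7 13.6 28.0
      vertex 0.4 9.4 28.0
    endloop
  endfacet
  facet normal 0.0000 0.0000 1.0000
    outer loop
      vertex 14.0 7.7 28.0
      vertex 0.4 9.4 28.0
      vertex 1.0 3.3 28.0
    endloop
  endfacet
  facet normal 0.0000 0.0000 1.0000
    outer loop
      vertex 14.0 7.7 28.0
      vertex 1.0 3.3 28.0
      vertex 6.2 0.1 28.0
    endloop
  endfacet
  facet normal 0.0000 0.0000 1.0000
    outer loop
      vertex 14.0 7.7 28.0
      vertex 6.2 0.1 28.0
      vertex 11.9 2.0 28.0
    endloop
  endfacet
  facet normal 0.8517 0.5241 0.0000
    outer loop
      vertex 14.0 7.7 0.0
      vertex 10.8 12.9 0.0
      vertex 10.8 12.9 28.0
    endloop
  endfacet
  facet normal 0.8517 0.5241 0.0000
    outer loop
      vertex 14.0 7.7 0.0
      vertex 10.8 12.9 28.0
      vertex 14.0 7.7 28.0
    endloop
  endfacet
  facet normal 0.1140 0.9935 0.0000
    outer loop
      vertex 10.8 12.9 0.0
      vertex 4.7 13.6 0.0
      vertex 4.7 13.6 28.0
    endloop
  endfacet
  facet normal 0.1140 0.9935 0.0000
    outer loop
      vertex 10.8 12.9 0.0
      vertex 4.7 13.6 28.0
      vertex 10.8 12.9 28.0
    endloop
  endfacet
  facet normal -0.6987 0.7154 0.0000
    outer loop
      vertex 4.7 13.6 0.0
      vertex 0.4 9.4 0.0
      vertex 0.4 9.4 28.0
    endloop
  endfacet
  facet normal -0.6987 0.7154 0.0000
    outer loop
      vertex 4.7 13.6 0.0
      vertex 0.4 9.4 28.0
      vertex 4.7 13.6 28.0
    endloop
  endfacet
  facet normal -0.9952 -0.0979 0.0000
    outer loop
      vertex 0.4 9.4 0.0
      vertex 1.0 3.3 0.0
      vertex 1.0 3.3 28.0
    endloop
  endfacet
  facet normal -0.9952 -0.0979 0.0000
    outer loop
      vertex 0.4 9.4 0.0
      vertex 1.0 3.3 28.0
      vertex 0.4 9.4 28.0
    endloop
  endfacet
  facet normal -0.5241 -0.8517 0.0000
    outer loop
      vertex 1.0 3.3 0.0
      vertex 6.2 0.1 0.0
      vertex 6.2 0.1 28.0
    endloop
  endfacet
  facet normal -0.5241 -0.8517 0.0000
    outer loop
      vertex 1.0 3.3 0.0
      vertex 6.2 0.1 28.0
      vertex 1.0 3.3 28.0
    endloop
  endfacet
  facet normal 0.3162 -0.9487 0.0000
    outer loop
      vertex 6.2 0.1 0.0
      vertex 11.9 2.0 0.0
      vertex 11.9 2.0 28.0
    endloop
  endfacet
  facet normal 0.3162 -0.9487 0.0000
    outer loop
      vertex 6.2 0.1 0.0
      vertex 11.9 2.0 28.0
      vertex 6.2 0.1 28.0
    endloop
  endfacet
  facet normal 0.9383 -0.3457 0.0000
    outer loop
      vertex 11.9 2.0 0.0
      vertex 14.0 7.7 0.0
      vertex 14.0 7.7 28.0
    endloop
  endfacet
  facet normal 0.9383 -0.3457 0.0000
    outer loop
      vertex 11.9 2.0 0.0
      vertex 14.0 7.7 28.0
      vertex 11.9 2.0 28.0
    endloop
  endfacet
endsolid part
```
; perimeter-only toolpath
G21 ; units = mm
G90 ; absolute positioning
G28 ; home
; layer 1
G0 Z7.0
G0 X14.0 Y7.7
G1 X10.8 Y12.9
G1 X4.7 Y13.6
G1 X0.4 Y9.4
G1 X1.0 Y3.3
G1 X6.2 Y0.1
G1 X11.9 Y2.0
G1 X14.0 Y7.7
; layer 2
G0 Z14.0
G0 X14.0 Y7.7
G1 X10.8 Y12.9
G1 X4.7 Y13.6
G1 X0.4 Y9.4
G1 X1.0 Y3.3
G1 X6.2 Y0.1
G1 X11.9 Y2.0
G1 X14.0 Y7.7
; layer 3
G0 Z21.0
G0 X14.0 Y7.7
G1 X10.8 Y12.9
G1 X4.7 Y13.6
G1 X0.4 Y9.4
G1 X1.0 Y3.3
G1 X6.2 Y0.1
G1 X11.9 Y2.0
G1 X14.0 Y7.7
; layer 4
G0 Z28.0
G0 X14.0 Y7.7
G1 X10.8 Y12.9
G1 X4.7 Y13.6
G1 X0.4 Y9.4
G1 X1.0 Y3.3
G1 X6.2 Y0.1
G1 X11.9 Y2.0
G1 X14.0 Y7.7
M2 ; end

The solid is a regular 7-sided prism (a cylinder approximated with 7 flat sides), circumscribed radius ≈ 7 mm, height ≈ 28 mm. Slicing at Δz = 7.0 mm — 4 equal slices spanning the solid's height, so layer i sits at z = i·h/4 — gives 4 non-empty perimeters. Each is a 7-segment closed polygon; G0 lifts to the layer z and rapids to the start vertex, then G1 traces the edges.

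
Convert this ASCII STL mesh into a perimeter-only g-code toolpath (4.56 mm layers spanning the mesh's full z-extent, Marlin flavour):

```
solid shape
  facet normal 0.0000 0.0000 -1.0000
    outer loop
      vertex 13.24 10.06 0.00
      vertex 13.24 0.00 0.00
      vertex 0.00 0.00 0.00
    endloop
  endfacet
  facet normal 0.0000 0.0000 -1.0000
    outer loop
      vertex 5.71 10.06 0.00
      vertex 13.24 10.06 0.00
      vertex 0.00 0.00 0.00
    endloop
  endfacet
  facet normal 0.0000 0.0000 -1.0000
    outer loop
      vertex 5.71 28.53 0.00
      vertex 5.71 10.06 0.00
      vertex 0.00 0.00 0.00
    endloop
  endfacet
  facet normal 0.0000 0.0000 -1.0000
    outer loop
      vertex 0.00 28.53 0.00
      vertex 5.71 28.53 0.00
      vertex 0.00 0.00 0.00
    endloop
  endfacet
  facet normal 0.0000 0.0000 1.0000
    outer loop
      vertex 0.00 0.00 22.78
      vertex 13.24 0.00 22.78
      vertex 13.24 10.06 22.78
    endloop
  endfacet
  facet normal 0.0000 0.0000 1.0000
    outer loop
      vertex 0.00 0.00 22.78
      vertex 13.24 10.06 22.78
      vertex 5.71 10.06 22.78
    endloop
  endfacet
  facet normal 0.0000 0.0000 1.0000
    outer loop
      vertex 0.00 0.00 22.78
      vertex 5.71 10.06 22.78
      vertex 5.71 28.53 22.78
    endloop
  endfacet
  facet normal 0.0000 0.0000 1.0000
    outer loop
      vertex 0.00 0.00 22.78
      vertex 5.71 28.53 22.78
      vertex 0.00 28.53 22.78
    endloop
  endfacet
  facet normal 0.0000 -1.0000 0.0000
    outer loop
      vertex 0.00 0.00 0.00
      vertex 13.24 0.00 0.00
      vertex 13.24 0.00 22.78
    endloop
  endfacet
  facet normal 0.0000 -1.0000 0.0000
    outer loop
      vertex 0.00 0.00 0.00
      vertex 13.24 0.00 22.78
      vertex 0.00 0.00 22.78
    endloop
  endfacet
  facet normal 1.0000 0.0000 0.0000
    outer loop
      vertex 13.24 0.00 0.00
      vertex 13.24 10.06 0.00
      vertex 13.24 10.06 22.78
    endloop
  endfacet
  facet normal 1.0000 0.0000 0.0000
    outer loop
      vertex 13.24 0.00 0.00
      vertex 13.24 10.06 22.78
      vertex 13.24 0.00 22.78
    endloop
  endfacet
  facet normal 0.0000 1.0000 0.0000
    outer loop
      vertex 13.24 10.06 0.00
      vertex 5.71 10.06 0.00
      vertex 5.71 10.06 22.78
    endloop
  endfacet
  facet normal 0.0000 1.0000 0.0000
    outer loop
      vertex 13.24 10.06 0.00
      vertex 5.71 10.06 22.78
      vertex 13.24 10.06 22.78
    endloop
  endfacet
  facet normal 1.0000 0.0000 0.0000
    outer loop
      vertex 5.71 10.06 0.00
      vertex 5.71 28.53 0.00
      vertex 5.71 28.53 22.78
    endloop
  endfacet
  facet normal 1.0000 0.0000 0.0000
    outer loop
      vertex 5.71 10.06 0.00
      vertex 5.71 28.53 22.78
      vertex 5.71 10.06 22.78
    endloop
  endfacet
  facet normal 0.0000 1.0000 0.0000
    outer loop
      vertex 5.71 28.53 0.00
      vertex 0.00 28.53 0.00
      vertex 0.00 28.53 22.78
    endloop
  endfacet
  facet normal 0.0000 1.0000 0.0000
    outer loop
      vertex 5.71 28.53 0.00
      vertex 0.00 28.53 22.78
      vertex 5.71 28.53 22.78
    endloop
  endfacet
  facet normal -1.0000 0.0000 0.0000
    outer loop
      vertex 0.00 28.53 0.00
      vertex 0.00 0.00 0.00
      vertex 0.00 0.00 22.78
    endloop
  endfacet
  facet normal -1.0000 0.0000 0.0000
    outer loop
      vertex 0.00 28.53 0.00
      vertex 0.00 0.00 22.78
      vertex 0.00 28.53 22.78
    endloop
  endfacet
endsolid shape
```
; perimeter-only toolpath
G21 ; units = mm
G90 ; absolute positioning
G28 ; home
; layer 1
G0 Z4.56
G0 X0.00 Y0.00
G1 X13.24 Y0.00
G1 X13.24 Y10.06
G1 X5.71 Y10.06
G1 X5.71 Y28.53
G1 X0.00 Y28.53
G1 X0.00 Y0.00
; layer 2
G0 Z9.11
G0 X0.00 Y0.00
G1 X13.24 Y0.00
G1 X13.24 Y10.06
G1 X5.71 Y10.06
G1 X5.71 Y28.53
G1 X0.00 Y28.53
G1 X0.00 Y0.00
; layer 3
G0 Z13.67
G0 X0.00 Y0.00
G1 X13.24 Y0.00
G1 X13.24 Y10.06
G1 X5.71 Y10.06
G1 X5.71 Y28.53
G1 X0.00 Y28.53
G1 X0.00 Y0.00
; layer 4
G0 Z18.22
G0 X0.00 Y0.00
G1 X13.24 Y0.00
G1 X13.24 Y10.06
G1 X5.71 Y10.06
G1 X5.71 Y28.53
G1 X0.00 Y28.53
G1 X0.00 Y0.00
; layer 5
G0 Z22.78
G0 X0.00 Y0.00
G1 X13.24 Y0.00
G1 X13.24 Y10.06
G1 X5.71 Y10.06
G1 X5.71 Y28.53
G1 X0.00 Y28.53
G1 X0.00 Y0.00
M2 ; end

The solid is an L-shaped prism: outer 13.2 × 28.5 mm, arm thicknesses ≈ 10.1 mm (horizontal) and 5.71 mm (vertical), extruded 22.8 mm in z. Slicing at Δz = 4.56 mm — 5 equal slices spanning the solid's height, so layer i sits at z = i·h/5 — gives 5 non-empty perimeters. Each is a 6-segment closed polygon; G0 lifts to the layer z and rapids to the start vertex, then G1 traces the edges.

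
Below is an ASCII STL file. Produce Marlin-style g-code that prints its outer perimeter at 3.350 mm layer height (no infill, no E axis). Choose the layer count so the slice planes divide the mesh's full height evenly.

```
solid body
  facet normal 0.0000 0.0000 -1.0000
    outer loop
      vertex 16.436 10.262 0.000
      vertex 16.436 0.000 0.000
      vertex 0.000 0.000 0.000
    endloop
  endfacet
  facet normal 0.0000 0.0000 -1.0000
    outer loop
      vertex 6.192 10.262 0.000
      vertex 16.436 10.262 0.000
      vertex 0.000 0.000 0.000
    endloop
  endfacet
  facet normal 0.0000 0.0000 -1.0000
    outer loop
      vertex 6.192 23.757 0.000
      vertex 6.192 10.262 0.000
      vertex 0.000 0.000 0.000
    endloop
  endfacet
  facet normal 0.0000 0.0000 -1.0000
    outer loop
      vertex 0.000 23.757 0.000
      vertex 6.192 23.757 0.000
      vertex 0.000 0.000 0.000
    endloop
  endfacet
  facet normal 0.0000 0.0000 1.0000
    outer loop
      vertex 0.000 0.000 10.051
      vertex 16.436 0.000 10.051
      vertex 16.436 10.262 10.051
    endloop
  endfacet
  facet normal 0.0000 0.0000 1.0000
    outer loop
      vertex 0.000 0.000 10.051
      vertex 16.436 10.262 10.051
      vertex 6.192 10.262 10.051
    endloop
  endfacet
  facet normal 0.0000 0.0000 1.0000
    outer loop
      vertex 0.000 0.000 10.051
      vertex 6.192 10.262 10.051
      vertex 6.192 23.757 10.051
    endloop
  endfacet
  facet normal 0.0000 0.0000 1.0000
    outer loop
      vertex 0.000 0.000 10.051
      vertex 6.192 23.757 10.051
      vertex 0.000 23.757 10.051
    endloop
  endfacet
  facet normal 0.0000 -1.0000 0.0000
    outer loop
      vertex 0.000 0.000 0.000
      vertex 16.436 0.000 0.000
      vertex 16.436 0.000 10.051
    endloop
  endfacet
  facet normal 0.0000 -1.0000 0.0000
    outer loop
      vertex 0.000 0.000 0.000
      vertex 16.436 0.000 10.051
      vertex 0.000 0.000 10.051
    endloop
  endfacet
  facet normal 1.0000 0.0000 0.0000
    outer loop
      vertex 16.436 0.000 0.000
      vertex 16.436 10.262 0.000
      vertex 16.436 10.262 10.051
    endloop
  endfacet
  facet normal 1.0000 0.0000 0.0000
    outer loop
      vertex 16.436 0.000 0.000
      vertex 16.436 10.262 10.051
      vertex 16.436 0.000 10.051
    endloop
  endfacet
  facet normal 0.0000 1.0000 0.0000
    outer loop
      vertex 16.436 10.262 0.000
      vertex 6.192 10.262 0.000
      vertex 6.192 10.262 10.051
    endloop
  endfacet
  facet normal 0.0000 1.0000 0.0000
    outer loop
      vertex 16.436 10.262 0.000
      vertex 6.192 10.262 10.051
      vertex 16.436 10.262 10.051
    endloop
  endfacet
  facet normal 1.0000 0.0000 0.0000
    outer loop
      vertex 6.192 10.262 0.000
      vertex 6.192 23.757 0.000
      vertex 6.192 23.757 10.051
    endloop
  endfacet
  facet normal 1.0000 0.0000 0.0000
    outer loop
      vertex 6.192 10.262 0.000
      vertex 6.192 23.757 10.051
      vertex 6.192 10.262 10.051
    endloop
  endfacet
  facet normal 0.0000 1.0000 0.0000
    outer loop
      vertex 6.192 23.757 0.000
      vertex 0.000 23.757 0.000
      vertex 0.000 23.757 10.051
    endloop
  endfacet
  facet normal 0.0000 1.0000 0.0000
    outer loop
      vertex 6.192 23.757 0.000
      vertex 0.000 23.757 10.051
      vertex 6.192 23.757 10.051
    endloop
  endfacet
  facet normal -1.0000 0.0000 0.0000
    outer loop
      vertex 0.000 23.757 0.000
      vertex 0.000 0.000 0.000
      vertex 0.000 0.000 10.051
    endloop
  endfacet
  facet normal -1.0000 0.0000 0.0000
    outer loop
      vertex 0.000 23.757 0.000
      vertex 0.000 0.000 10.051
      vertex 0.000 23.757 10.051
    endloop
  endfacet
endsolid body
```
; perimeter-only toolpath
G21 ; units = mm
G90 ; absolute positioning
G28 ; home
; layer 1
G0 Z3.350
G0 X0.000 Y0.000
G1 X16.436 Y0.000
G1 X16.436 Y10.262
G1 X6.192 Y10.262
G1 X6.192 Y23.757
G1 X0.000 Y23.757
G1 X0.000 Y0.000
; layer 2
G0 Z6.701
G0 X0.000 Y0.000
G1 X16.436 Y0.000
G1 X16.436 Y10.262
G1 X6.192 Y10.262
G1 X6.192 Y23.757
G1 X0.000 Y23.757
G1 X0.000 Y0.000
; layer 3
G0 Z10.051
G0 X0.000 Y0.000
G1 X16.436 Y0.000
G1 X16.436 Y10.262
G1 X6.192 Y10.262
G1 X6.192 Y23.757
G1 X0.000 Y23.757
G1 X0.000 Y0.000
M2 ; end

The solid is an L-shaped prism: outer 16.4 × 23.8 mm, arm thicknesses ≈ 10.3 mm (horizontal) and 6.19 mm (vertical), extruded 10.1 mm in z. Slicing at Δz = 3.350 mm — 3 equal slices spanning the solid's height, so layer i sits at z = i·h/3 — gives 3 non-empty perimeters. Each is a 6-segment closed polygon; G0 lifts to the layer z and rapids to the start vertex, then G1 traces the edges.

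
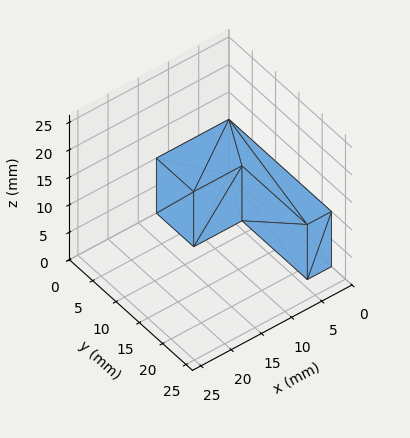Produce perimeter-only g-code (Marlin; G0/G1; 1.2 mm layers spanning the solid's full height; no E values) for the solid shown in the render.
Reading the render: the shape is an L-shaped prism: outer 12 × 22 mm, arm thicknesses ≈ 8 mm (horizontal) and 4 mm (vertical), extruded 10 mm in z (dimensions read to the nearest mm from the axis ticks). For the g-code, the solid's height is divided into equal slices at the stated Δz and each level perimeter traced with G1 moves after a G0 lift.

; perimeter-only toolpath
G21 ; units = mm
G90 ; absolute positioning
G28 ; home
; layer 1
G0 Z1.2
G0 X0.0 Y0.0
G1 X12.0 Y0.0
G1 X12.0 Y8.0
G1 X4.0 Y8.0
G1 X4.0 Y22.0
G1 X0.0 Y22.0
G1 X0.0 Y0.0
; layer 2
G0 Z2.5
G0 X0.0 Y0.0
G1 X12.0 Y0.0
G1 X12.0 Y8.0
G1 X4.0 Y8.0
G1 X4.0 Y22.0
G1 X0.0 Y22.0
G1 X0.0 Y0.0
; layer 3
G0 Z3.8
G0 X0.0 Y0.0
G1 X12.0 Y0.0
G1 X12.0 Y8.0
G1 X4.0 Y8.0
G1 X4.0 Y22.0
G1 X0.0 Y22.0
G1 X0.0 Y0.0
; layer 4
G0 Z5.0
G0 X0.0 Y0.0
G1 X12.0 Y0.0
G1 X12.0 Y8.0
G1 X4.0 Y8.0
G1 X4.0 Y22.0
G1 X0.0 Y22.0
G1 X0.0 Y0.0
; layer 5
G0 Z6.2
G0 X0.0 Y0.0
G1 X12.0 Y0.0
G1 X12.0 Y8.0
G1 X4.0 Y8.0
G1 X4.0 Y22.0
G1 X0.0 Y22.0
G1 X0.0 Y0.0
; layer 6
G0 Z7.5
G0 X0.0 Y0.0
G1 X12.0 Y0.0
G1 X12.0 Y8.0
G1 X4.0 Y8.0
G1 X4.0 Y22.0
G1 X0.0 Y22.0
G1 X0.0 Y0.0
; layer 7
G0 Z8.8
G0 X0.0 Y0.0
G1 X12.0 Y0.0
G1 X12.0 Y8.0
G1 X4.0 Y8.0
G1 X4.0 Y22.0
G1 X0.0 Y22.0
G1 X0.0 Y0.0
; layer 8
G0 Z10.0
G0 X0.0 Y0.0
G1 X12.0 Y0.0
G1 X12.0 Y8.0
G1 X4.0 Y8.0
G1 X4.0 Y22.0
G1 X0.0 Y22.0
G1 X0.0 Y0.0
M2 ; end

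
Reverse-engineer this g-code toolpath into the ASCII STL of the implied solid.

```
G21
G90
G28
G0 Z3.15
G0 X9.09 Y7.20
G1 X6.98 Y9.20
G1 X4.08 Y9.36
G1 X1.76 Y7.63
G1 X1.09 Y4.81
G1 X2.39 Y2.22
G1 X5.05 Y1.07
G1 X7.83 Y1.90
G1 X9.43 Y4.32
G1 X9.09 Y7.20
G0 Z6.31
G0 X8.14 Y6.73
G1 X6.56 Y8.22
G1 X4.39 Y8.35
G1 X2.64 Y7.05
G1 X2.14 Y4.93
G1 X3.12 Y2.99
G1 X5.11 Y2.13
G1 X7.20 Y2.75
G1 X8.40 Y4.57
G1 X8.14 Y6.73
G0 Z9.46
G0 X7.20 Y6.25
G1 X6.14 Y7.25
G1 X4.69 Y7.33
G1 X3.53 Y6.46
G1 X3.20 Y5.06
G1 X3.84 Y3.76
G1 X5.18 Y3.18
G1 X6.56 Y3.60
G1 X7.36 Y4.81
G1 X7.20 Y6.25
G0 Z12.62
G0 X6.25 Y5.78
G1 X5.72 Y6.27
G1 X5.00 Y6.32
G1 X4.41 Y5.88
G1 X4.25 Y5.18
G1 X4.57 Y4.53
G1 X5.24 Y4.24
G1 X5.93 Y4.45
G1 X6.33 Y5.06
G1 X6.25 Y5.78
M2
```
solid part
  facet normal 0.0000 0.0000 -1.0000
    outer loop
      vertex 3.78 10.38 0.00
      vertex 7.40 10.17 0.00
      vertex 10.04 7.68 0.00
    endloop
  endfacet
  facet normal 0.0000 0.0000 -1.0000
    outer loop
      vertex 0.87 8.21 0.00
      vertex 3.78 10.38 0.00
      vertex 10.04 7.68 0.00
    endloop
  endfacet
  facet normal 0.0000 0.0000 -1.0000
    outer loop
      vertex 0.04 4.69 0.00
      vertex 0.87 8.21 0.00
      vertex 10.04 7.68 0.00
    endloop
  endfacet
  facet normal 0.0000 0.0000 -1.0000
    outer loop
      vertex 1.66 1.45 0.00
      vertex 0.04 4.69 0.00
      vertex 10.04 7.68 0.00
    endloop
  endfacet
  facet normal 0.0000 0.0000 -1.0000
    outer loop
      vertex 4.99 0.01 0.00
      vertex 1.66 1.45 0.00
      vertex 10.04 7.68 0.00
    endloop
  endfacet
  facet normal 0.0000 0.0000 -1.0000
    outer loop
      vertex 8.46 1.05 0.00
      vertex 4.99 0.01 0.00
      vertex 10.04 7.68 0.00
    endloop
  endfacet
  facet normal 0.0000 0.0000 -1.0000
    outer loop
      vertex 10.46 4.08 0.00
      vertex 8.46 1.05 0.00
      vertex 10.04 7.68 0.00
    endloop
  endfacet
  facet normal 0.6542 0.6937 0.3013
    outer loop
      vertex 10.04 7.68 0.00
      vertex 7.40 10.17 0.00
      vertex 5.30 5.30 15.77
    endloop
  endfacet
  facet normal 0.0552 0.9519 0.3013
    outer loop
      vertex 7.40 10.17 0.00
      vertex 3.78 10.38 0.00
      vertex 5.30 5.30 15.77
    endloop
  endfacet
  facet normal -0.5700 0.7644 0.3012
    outer loop
      vertex 3.78 10.38 0.00
      vertex 0.87 8.21 0.00
      vertex 5.30 5.30 15.77
    endloop
  endfacet
  facet normal -0.9281 0.2189 0.3011
    outer loop
      vertex 0.87 8.21 0.00
      vertex 0.04 4.69 0.00
      vertex 5.30 5.30 15.77
    endloop
  endfacet
  facet normal -0.8529 -0.4265 0.3010
    outer loop
      vertex 0.04 4.69 0.00
      vertex 1.66 1.45 0.00
      vertex 5.30 5.30 15.77
    endloop
  endfacet
  facet normal -0.3785 -0.8753 0.3010
    outer loop
      vertex 1.66 1.45 0.00
      vertex 4.99 0.01 0.00
      vertex 5.30 5.30 15.77
    endloop
  endfacet
  facet normal 0.2738 -0.9135 0.3010
    outer loop
      vertex 4.99 0.01 0.00
      vertex 8.46 1.05 0.00
      vertex 5.30 5.30 15.77
    endloop
  endfacet
  facet normal 0.7959 -0.5253 0.3011
    outer loop
      vertex 8.46 1.05 0.00
      vertex 10.46 4.08 0.00
      vertex 5.30 5.30 15.77
    endloop
  endfacet
  facet normal 0.9471 0.1105 0.3013
    outer loop
      vertex 10.46 4.08 0.00
      vertex 10.04 7.68 0.00
      vertex 5.30 5.30 15.77
    endloop
  endfacet
endsolid part

The G0 Z moves step by Δz≈3.15 mm. The G1 loops shrink linearly with z, so the solid tapers from its base footprint up to z≈15.8. Closing with a flat bottom cap and the tapered top and triangulating gives 16 facets — a regular 9-sided pyramid, base circumscribed radius ≈ 5.3 mm, apex at z ≈ 15.8 mm.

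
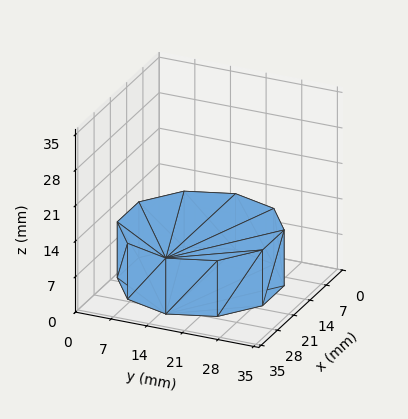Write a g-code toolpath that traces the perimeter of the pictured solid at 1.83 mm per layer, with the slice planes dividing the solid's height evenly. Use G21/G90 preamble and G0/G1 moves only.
Reading the render: the shape is a regular 10-sided prism (a cylinder approximated with 10 flat sides), circumscribed radius ≈ 15 mm, height ≈ 11 mm (dimensions read to the nearest mm from the axis ticks). For the g-code, the solid's height is divided into equal slices at the stated Δz and each level perimeter traced with G1 moves after a G0 lift.

; perimeter-only toolpath
G21 ; units = mm
G90 ; absolute positioning
G28 ; home
; layer 1
G0 Z1.83
G0 X30.00 Y15.00
G1 X27.14 Y23.82
G1 X19.64 Y29.27
G1 X10.36 Y29.27
G1 X2.86 Y23.82
G1 X0.00 Y15.00
G1 X2.86 Y6.18
G1 X10.36 Y0.73
G1 X19.64 Y0.73
G1 X27.14 Y6.18
G1 X30.00 Y15.00
; layer 2
G0 Z3.67
G0 X30.00 Y15.00
G1 X27.14 Y23.82
G1 X19.64 Y29.27
G1 X10.36 Y29.27
G1 X2.86 Y23.82
G1 X0.00 Y15.00
G1 X2.86 Y6.18
G1 X10.36 Y0.73
G1 X19.64 Y0.73
G1 X27.14 Y6.18
G1 X30.00 Y15.00
; layer 3
G0 Z5.50
G0 X30.00 Y15.00
G1 X27.14 Y23.82
G1 X19.64 Y29.27
G1 X10.36 Y29.27
G1 X2.86 Y23.82
G1 X0.00 Y15.00
G1 X2.86 Y6.18
G1 X10.36 Y0.73
G1 X19.64 Y0.73
G1 X27.14 Y6.18
G1 X30.00 Y15.00
; layer 4
G0 Z7.33
G0 X30.00 Y15.00
G1 X27.14 Y23.82
G1 X19.64 Y29.27
G1 X10.36 Y29.27
G1 X2.86 Y23.82
G1 X0.00 Y15.00
G1 X2.86 Y6.18
G1 X10.36 Y0.73
G1 X19.64 Y0.73
G1 X27.14 Y6.18
G1 X30.00 Y15.00
; layer 5
G0 Z9.17
G0 X30.00 Y15.00
G1 X27.14 Y23.82
G1 X19.64 Y29.27
G1 X10.36 Y29.27
G1 X2.86 Y23.82
G1 X0.00 Y15.00
G1 X2.86 Y6.18
G1 X10.36 Y0.73
G1 X19.64 Y0.73
G1 X27.14 Y6.18
G1 X30.00 Y15.00
; layer 6
G0 Z11.00
G0 X30.00 Y15.00
G1 X27.14 Y23.82
G1 X19.64 Y29.27
G1 X10.36 Y29.27
G1 X2.86 Y23.82
G1 X0.00 Y15.00
G1 X2.86 Y6.18
G1 X10.36 Y0.73
G1 X19.64 Y0.73
G1 X27.14 Y6.18
G1 X30.00 Y15.00
M2 ; end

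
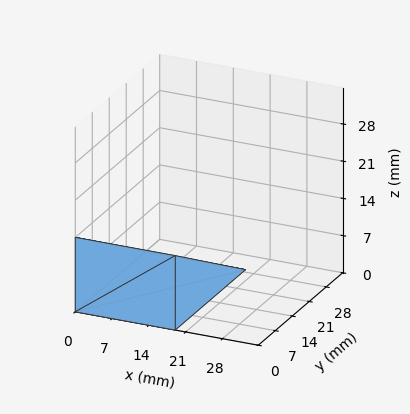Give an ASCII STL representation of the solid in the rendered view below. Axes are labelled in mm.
Reading the render: the shape is a wedge (ramp): 19 × 29 mm base, rising to 14 mm along the y=0 edge and sloping linearly to z=0 at y=29 (dimensions read to the nearest mm from the axis ticks). For the STL, each face is triangulated and given an outward normal.

solid part
  facet normal 0.0000 0.0000 -1.0000
    outer loop
      vertex 19.0 29.0 0.0
      vertex 19.0 0.0 0.0
      vertex 0.0 0.0 0.0
    endloop
  endfacet
  facet normal 0.0000 0.0000 -1.0000
    outer loop
      vertex 0.0 29.0 0.0
      vertex 19.0 29.0 0.0
      vertex 0.0 0.0 0.0
    endloop
  endfacet
  facet normal 0.0000 -1.0000 0.0000
    outer loop
      vertex 0.0 0.0 0.0
      vertex 19.0 0.0 0.0
      vertex 19.0 0.0 14.0
    endloop
  endfacet
  facet normal 0.0000 -1.0000 0.0000
    outer loop
      vertex 0.0 0.0 0.0
      vertex 19.0 0.0 14.0
      vertex 0.0 0.0 14.0
    endloop
  endfacet
  facet normal 0.0000 0.4347 0.9006
    outer loop
      vertex 0.0 0.0 14.0
      vertex 19.0 0.0 14.0
      vertex 19.0 29.0 0.0
    endloop
  endfacet
  facet normal 0.0000 0.4347 0.9006
    outer loop
      vertex 0.0 0.0 14.0
      vertex 19.0 29.0 0.0
      vertex 0.0 29.0 0.0
    endloop
  endfacet
  facet normal -1.0000 0.0000 0.0000
    outer loop
      vertex 0.0 0.0 14.0
      vertex 0.0 29.0 0.0
      vertex 0.0 0.0 0.0
    endloop
  endfacet
  facet normal 1.0000 0.0000 0.0000
    outer loop
      vertex 19.0 0.0 0.0
      vertex 19.0 29.0 0.0
      vertex 19.0 0.0 14.0
    endloop
  endfacet
endsolid part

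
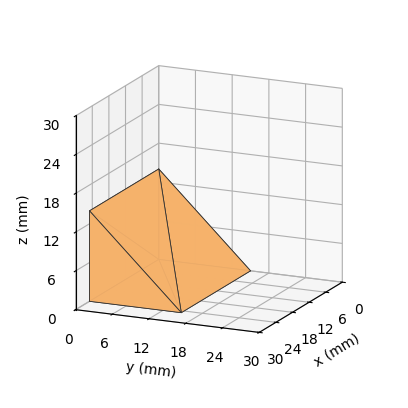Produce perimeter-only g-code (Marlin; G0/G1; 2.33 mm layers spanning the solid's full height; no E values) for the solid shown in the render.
Reading the render: the shape is a wedge (ramp): 25 × 15 mm base, rising to 14 mm along the y=0 edge and sloping linearly to z=0 at y=15 (dimensions read to the nearest mm from the axis ticks). For the g-code, the solid's height is divided into equal slices at the stated Δz and each level perimeter traced with G1 moves after a G0 lift.

; perimeter-only toolpath
G21 ; units = mm
G90 ; absolute positioning
G28 ; home
; layer 1
G0 Z2.33
G0 X0.00 Y0.00
G1 X25.00 Y0.00
G1 X25.00 Y12.50
G1 X0.00 Y12.50
G1 X0.00 Y0.00
; layer 2
G0 Z4.67
G0 X0.00 Y0.00
G1 X25.00 Y0.00
G1 X25.00 Y10.00
G1 X0.00 Y10.00
G1 X0.00 Y0.00
; layer 3
G0 Z7.00
G0 X0.00 Y0.00
G1 X25.00 Y0.00
G1 X25.00 Y7.50
G1 X0.00 Y7.50
G1 X0.00 Y0.00
; layer 4
G0 Z9.33
G0 X0.00 Y0.00
G1 X25.00 Y0.00
G1 X25.00 Y5.00
G1 X0.00 Y5.00
G1 X0.00 Y0.00
; layer 5
G0 Z11.67
G0 X0.00 Y0.00
G1 X25.00 Y0.00
G1 X25.00 Y2.50
G1 X0.00 Y2.50
G1 X0.00 Y0.00
M2 ; end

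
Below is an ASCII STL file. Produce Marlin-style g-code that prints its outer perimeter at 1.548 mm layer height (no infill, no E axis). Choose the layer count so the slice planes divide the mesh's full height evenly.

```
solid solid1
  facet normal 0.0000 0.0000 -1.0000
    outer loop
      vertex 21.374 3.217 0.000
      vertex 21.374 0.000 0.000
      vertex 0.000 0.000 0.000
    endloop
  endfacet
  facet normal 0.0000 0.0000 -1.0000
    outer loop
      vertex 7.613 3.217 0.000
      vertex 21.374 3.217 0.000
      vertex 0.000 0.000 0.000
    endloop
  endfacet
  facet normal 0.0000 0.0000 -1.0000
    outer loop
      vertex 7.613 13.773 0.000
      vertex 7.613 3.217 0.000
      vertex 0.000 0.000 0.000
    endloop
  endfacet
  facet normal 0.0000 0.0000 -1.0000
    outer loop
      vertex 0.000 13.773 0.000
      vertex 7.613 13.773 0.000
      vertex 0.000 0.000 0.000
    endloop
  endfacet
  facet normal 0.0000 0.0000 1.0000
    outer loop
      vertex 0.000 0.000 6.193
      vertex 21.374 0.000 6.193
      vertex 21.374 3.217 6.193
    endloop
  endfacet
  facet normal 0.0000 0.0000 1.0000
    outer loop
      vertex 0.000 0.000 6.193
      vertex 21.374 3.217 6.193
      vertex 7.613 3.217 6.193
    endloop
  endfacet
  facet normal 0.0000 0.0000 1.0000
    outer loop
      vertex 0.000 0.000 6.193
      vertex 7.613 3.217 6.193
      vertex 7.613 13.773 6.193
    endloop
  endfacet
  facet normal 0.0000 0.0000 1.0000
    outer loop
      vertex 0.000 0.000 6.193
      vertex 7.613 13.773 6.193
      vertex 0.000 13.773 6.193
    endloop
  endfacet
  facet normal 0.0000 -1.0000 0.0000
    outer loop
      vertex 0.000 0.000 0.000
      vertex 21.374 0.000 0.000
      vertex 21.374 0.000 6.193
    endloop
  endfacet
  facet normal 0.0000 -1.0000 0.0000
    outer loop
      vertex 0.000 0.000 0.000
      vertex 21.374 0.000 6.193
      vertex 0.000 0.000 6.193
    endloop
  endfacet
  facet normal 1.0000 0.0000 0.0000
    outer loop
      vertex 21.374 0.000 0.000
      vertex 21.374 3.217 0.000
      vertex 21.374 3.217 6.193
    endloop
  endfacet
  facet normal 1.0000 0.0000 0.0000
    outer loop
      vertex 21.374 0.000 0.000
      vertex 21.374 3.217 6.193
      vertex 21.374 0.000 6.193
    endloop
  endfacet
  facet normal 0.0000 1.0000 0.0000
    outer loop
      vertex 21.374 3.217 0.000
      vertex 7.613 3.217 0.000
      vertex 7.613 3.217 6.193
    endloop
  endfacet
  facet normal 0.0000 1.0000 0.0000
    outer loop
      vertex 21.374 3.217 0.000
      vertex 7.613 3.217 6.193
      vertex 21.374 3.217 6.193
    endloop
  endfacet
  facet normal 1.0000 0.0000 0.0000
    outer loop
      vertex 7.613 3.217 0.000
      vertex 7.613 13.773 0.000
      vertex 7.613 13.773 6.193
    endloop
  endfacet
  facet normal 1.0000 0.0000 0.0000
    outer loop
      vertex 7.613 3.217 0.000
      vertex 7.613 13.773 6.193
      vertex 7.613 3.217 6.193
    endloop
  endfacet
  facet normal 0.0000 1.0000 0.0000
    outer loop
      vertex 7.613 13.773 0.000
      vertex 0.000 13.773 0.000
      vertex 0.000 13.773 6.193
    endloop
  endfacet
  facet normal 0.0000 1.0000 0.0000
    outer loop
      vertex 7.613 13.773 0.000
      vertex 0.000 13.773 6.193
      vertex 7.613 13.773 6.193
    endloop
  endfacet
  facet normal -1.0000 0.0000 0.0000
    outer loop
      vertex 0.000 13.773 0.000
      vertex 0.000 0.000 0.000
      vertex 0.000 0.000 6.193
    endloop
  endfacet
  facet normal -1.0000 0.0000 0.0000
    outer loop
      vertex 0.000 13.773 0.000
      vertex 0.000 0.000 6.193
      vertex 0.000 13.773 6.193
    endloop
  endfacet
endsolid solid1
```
; perimeter-only toolpath
G21 ; units = mm
G90 ; absolute positioning
G28 ; home
; layer 1
G0 Z1.548
G0 X0.000 Y0.000
G1 X21.374 Y0.000
G1 X21.374 Y3.217
G1 X7.613 Y3.217
G1 X7.613 Y13.773
G1 X0.000 Y13.773
G1 X0.000 Y0.000
; layer 2
G0 Z3.096
G0 X0.000 Y0.000
G1 X21.374 Y0.000
G1 X21.374 Y3.217
G1 X7.613 Y3.217
G1 X7.613 Y13.773
G1 X0.000 Y13.773
G1 X0.000 Y0.000
; layer 3
G0 Z4.645
G0 X0.000 Y0.000
G1 X21.374 Y0.000
G1 X21.374 Y3.217
G1 X7.613 Y3.217
G1 X7.613 Y13.773
G1 X0.000 Y13.773
G1 X0.000 Y0.000
; layer 4
G0 Z6.193
G0 X0.000 Y0.000
G1 X21.374 Y0.000
G1 X21.374 Y3.217
G1 X7.613 Y3.217
G1 X7.613 Y13.773
G1 X0.000 Y13.773
G1 X0.000 Y0.000
M2 ; end

The solid is an L-shaped prism: outer 21.4 × 13.8 mm, arm thicknesses ≈ 3.22 mm (horizontal) and 7.61 mm (vertical), extruded 6.19 mm in z. Slicing at Δz = 1.548 mm — 4 equal slices spanning the solid's height, so layer i sits at z = i·h/4 — gives 4 non-empty perimeters. Each is a 6-segment closed polygon; G0 lifts to the layer z and rapids to the start vertex, then G1 traces the edges.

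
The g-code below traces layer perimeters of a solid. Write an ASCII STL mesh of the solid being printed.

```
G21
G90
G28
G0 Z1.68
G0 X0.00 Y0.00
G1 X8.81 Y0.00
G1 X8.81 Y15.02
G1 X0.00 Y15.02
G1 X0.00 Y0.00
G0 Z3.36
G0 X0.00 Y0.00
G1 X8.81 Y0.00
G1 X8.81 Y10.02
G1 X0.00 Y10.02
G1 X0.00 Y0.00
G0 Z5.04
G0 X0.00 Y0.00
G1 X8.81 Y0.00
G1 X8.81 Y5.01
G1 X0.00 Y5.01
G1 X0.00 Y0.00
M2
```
solid part
  facet normal 0.0000 0.0000 -1.0000
    outer loop
      vertex 8.81 20.03 0.00
      vertex 8.81 0.00 0.00
      vertex 0.00 0.00 0.00
    endloop
  endfacet
  facet normal 0.0000 0.0000 -1.0000
    outer loop
      vertex 0.00 20.03 0.00
      vertex 8.81 20.03 0.00
      vertex 0.00 0.00 0.00
    endloop
  endfacet
  facet normal 0.0000 -1.0000 0.0000
    outer loop
      vertex 0.00 0.00 0.00
      vertex 8.81 0.00 0.00
      vertex 8.81 0.00 6.72
    endloop
  endfacet
  facet normal 0.0000 -1.0000 0.0000
    outer loop
      vertex 0.00 0.00 0.00
      vertex 8.81 0.00 6.72
      vertex 0.00 0.00 6.72
    endloop
  endfacet
  facet normal 0.0000 0.3181 0.9481
    outer loop
      vertex 0.00 0.00 6.72
      vertex 8.81 0.00 6.72
      vertex 8.81 20.03 0.00
    endloop
  endfacet
  facet normal 0.0000 0.3181 0.9481
    outer loop
      vertex 0.00 0.00 6.72
      vertex 8.81 20.03 0.00
      vertex 0.00 20.03 0.00
    endloop
  endfacet
  facet normal -1.0000 0.0000 0.0000
    outer loop
      vertex 0.00 0.00 6.72
      vertex 0.00 20.03 0.00
      vertex 0.00 0.00 0.00
    endloop
  endfacet
  facet normal 1.0000 0.0000 0.0000
    outer loop
      vertex 8.81 0.00 0.00
      vertex 8.81 20.03 0.00
      vertex 8.81 0.00 6.72
    endloop
  endfacet
endsolid part

The G0 Z moves step by Δz≈1.68 mm. The G1 loops shrink linearly with z, so the solid tapers from its base footprint up to z≈6.72. Closing with a flat bottom cap and the tapered top and triangulating gives 8 facets — a wedge (ramp): 8.81 × 20 mm base, rising to 6.72 mm along the y=0 edge and sloping linearly to z=0 at y=20.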